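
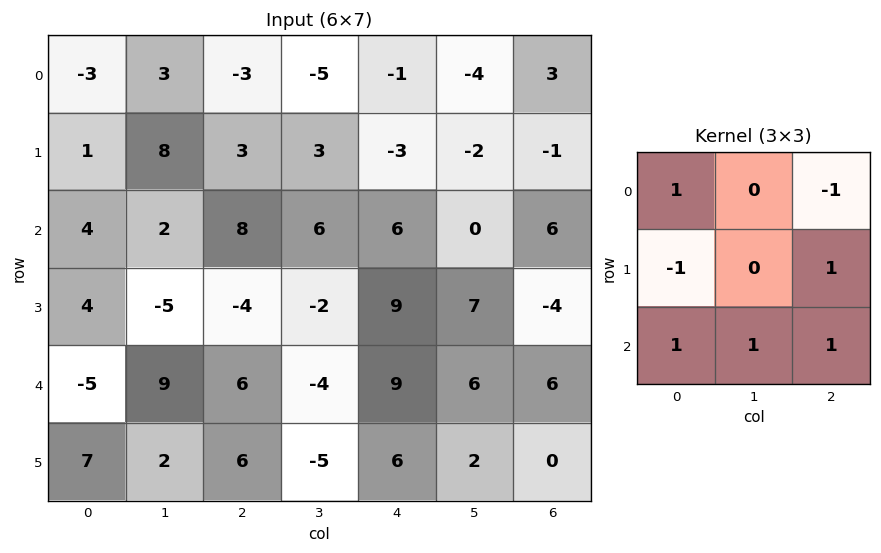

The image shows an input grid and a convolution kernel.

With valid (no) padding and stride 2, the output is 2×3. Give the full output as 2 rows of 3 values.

Output[0,0]: The receptive field on the input at this output position is [-3 3 -3 / 1 8 3 / 4 2 8]. Elementwise product with the kernel and sum: -3·1 + -3·-1 + 1·-1 + 3·1 + 4·1 + 2·1 + 8·1.
Output[0,1]: The receptive field on the input at this output position is [-3 -5 -1 / 3 3 -3 / 8 6 6]. Elementwise product with the kernel and sum: -3·1 + -1·-1 + 3·-1 + -3·1 + 8·1 + 6·1 + 6·1.

16 12 10
-2 26 8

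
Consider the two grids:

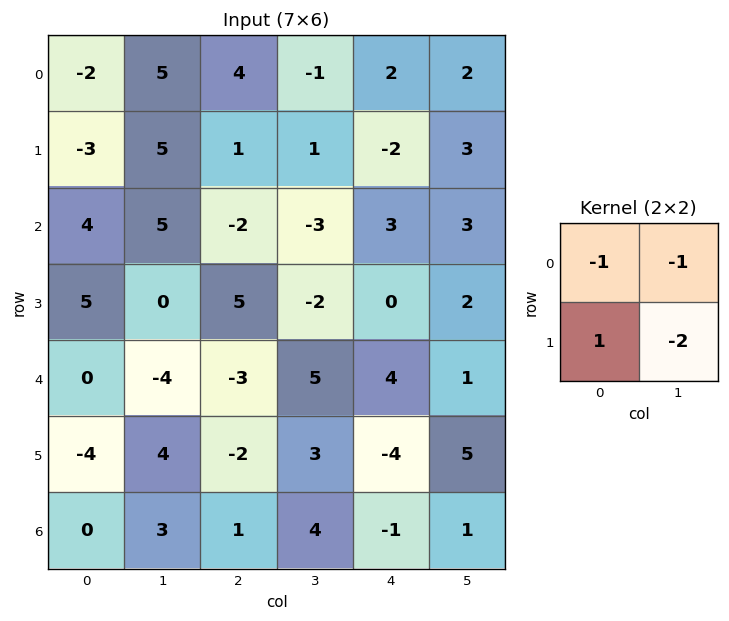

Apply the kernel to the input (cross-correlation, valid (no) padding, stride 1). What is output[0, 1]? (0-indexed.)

The receptive field on the input at this output position is [5 4 / 5 1]. Elementwise product with the kernel and sum: 5·-1 + 4·-1 + 5·1 + 1·-2.

-6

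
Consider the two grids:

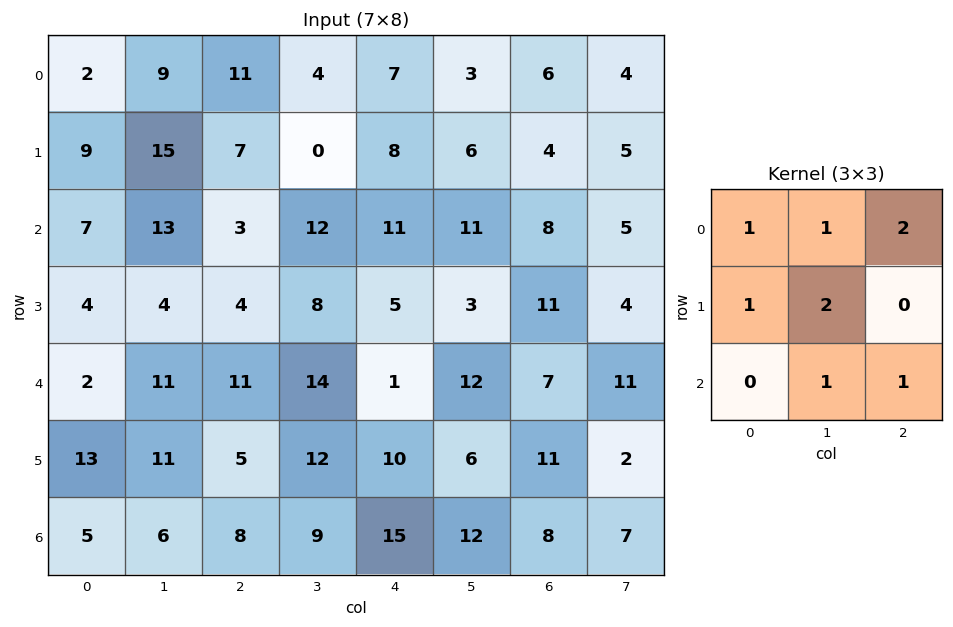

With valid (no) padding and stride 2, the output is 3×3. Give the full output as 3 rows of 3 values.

88 59 61
60 72 68
84 80 69

Output[0,0]: The receptive field on the input at this output position is [2 9 11 / 9 15 7 / 7 13 3]. Elementwise product with the kernel and sum: 2·1 + 9·1 + 11·2 + 9·1 + 15·2 + 13·1 + 3·1.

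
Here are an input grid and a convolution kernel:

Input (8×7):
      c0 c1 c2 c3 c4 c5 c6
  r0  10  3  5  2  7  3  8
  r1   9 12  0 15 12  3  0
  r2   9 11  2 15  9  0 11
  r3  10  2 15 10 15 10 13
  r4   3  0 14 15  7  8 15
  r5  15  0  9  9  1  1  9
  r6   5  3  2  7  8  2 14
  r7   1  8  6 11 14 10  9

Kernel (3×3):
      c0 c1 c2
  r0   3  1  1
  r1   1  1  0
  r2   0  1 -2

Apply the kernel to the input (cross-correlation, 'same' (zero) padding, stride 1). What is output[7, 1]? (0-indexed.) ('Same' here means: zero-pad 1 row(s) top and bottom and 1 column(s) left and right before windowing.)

The receptive field on the zero-padded input at this output position is [5 3 2 / 1 8 6 / 0 0 0]. Elementwise product with the kernel and sum: 5·3 + 3·1 + 2·1 + 1·1 + 8·1 + 0·1 + 0·-2.

29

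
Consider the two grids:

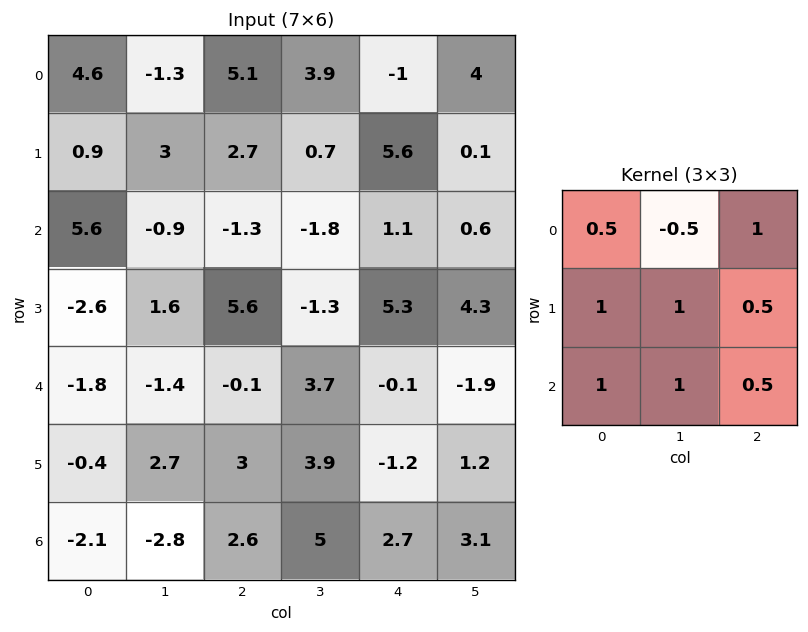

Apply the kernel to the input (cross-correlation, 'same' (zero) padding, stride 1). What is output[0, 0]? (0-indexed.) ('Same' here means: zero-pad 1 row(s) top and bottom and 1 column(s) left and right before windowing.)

6.35

The receptive field on the zero-padded input at this output position is [0 0 0 / 0 4.6 -1.3 / 0 0.9 3]. Elementwise product with the kernel and sum: 0·0.5 + 0·-0.5 + 0·1 + 0·1 + 4.6·1 + -1.3·0.5 + 0·1 + 0.9·1 + 3·0.5.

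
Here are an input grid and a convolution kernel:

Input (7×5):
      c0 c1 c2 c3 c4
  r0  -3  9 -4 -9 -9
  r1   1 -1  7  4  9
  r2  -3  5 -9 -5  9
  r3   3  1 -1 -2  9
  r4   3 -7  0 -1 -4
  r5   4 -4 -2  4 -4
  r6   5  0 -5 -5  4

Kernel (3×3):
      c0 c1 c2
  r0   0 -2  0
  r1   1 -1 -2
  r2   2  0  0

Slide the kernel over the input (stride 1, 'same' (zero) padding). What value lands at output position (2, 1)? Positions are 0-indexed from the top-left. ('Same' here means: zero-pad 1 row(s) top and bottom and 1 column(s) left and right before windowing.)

18

The receptive field on the zero-padded input at this output position is [1 -1 7 / -3 5 -9 / 3 1 -1]. Elementwise product with the kernel and sum: -1·-2 + -3·1 + 5·-1 + -9·-2 + 3·2.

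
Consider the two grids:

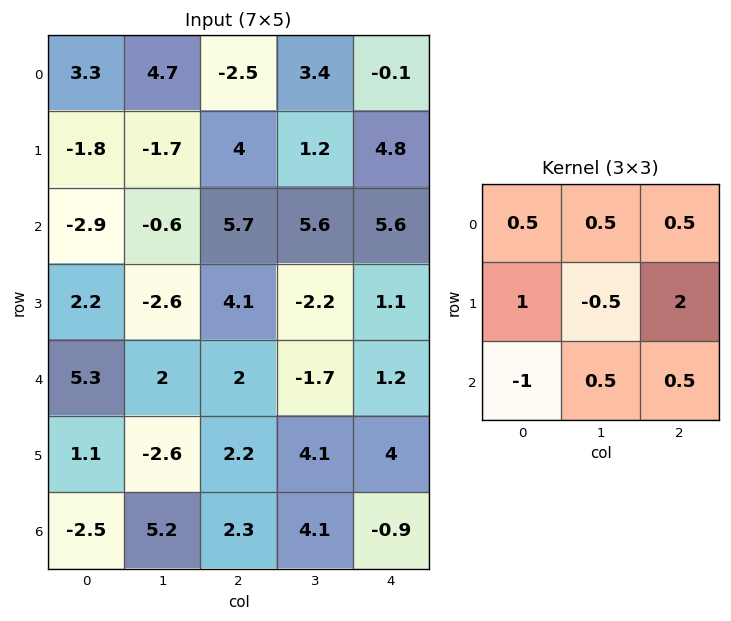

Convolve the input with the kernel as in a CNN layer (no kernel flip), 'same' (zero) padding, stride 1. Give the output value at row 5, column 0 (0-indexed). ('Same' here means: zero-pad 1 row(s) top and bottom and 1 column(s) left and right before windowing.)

The receptive field on the zero-padded input at this output position is [0 5.3 2 / 0 1.1 -2.6 / 0 -2.5 5.2]. Elementwise product with the kernel and sum: 0·0.5 + 5.3·0.5 + 2·0.5 + 0·1 + 1.1·-0.5 + -2.6·2 + 0·-1 + -2.5·0.5 + 5.2·0.5.

-0.75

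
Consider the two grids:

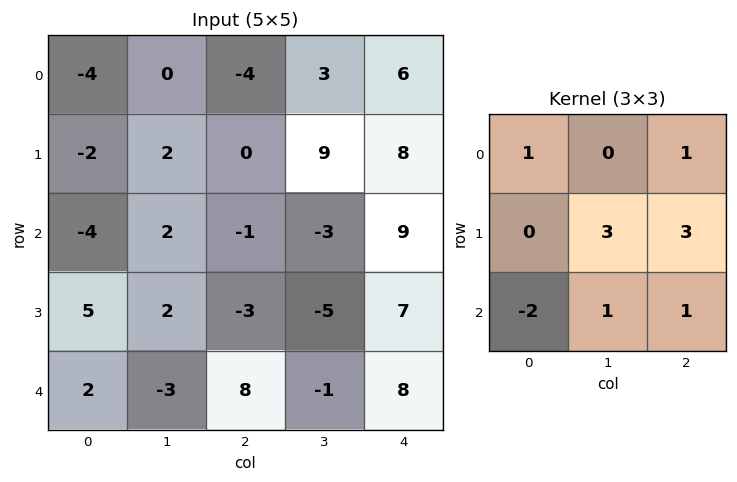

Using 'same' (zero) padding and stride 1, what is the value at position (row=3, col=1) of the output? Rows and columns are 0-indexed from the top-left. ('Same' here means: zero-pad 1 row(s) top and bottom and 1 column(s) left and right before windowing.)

-7

The receptive field on the zero-padded input at this output position is [-4 2 -1 / 5 2 -3 / 2 -3 8]. Elementwise product with the kernel and sum: -4·1 + -1·1 + 2·3 + -3·3 + 2·-2 + -3·1 + 8·1.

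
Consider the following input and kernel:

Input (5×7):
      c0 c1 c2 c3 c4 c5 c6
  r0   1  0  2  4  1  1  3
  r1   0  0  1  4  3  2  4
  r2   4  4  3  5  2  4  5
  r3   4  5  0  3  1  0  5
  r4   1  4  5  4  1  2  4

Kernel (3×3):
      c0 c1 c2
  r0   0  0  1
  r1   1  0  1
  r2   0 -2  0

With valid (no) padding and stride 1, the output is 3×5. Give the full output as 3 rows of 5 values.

Output[0,0]: The receptive field on the input at this output position is [1 0 2 / 0 0 1 / 4 4 3]. Elementwise product with the kernel and sum: 2·1 + 0·1 + 1·1 + 4·-2.
Output[0,1]: The receptive field on the input at this output position is [0 2 4 / 0 1 4 / 4 3 5]. Elementwise product with the kernel and sum: 4·1 + 0·1 + 4·1 + 3·-2.

-5 2 -5 3 2
-2 13 2 9 11
-1 3 -5 5 7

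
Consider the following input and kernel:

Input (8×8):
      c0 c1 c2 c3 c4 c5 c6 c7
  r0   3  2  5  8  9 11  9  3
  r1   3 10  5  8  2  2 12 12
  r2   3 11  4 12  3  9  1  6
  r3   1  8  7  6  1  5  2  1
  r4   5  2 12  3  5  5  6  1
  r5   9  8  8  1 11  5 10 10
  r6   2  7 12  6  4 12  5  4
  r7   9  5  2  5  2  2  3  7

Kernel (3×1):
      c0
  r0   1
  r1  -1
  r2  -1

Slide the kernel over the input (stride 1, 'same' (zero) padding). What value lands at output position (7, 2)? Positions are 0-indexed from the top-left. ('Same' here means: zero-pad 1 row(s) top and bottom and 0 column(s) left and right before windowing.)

10

The receptive field on the zero-padded input at this output position is [12 / 2 / 0]. Elementwise product with the kernel and sum: 12·1 + 2·-1 + 0·-1.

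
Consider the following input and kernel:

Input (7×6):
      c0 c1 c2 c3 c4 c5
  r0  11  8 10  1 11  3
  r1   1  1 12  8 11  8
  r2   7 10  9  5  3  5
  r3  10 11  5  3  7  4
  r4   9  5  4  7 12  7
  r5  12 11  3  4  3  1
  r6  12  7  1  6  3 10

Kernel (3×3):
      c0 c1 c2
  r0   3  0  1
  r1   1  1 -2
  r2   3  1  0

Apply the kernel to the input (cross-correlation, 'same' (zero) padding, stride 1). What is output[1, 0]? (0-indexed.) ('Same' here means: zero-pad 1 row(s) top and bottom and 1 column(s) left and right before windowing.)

The receptive field on the zero-padded input at this output position is [0 11 8 / 0 1 1 / 0 7 10]. Elementwise product with the kernel and sum: 0·3 + 8·1 + 0·1 + 1·1 + 1·-2 + 0·3 + 7·1.

14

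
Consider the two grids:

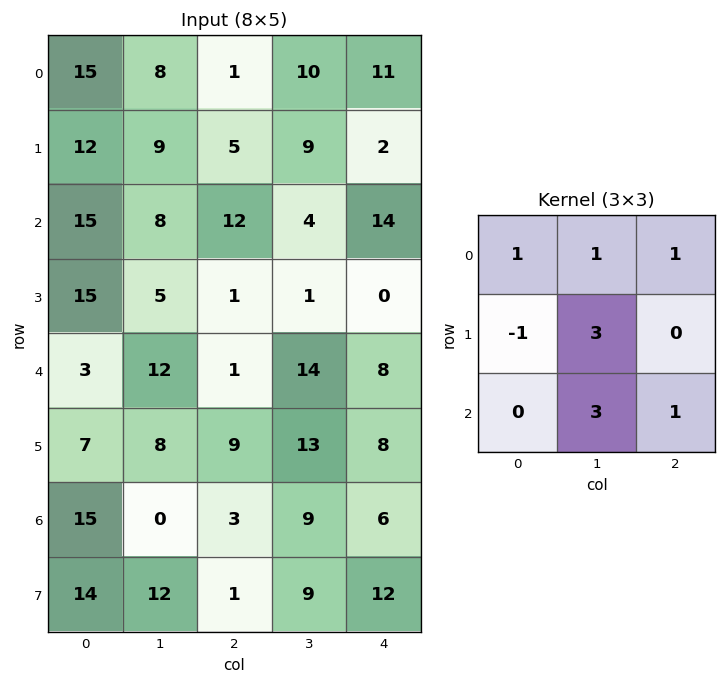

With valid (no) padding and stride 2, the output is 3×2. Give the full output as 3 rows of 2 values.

Output[0,0]: The receptive field on the input at this output position is [15 8 1 / 12 9 5 / 15 8 12]. Elementwise product with the kernel and sum: 15·1 + 8·1 + 1·1 + 12·-1 + 9·3 + 8·3 + 12·1.

75 70
72 82
36 86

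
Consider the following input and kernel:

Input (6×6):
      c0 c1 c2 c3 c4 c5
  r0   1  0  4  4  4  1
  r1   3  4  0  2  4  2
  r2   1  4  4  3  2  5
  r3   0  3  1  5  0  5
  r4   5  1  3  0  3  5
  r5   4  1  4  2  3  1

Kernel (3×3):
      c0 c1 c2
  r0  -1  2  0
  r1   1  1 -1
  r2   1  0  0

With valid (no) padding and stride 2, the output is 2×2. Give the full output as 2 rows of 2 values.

Output[0,0]: The receptive field on the input at this output position is [1 0 4 / 3 4 0 / 1 4 4]. Elementwise product with the kernel and sum: 1·-1 + 0·2 + 3·1 + 4·1 + 0·-1 + 1·1.
Output[0,1]: The receptive field on the input at this output position is [4 4 4 / 0 2 4 / 4 3 2]. Elementwise product with the kernel and sum: 4·-1 + 4·2 + 0·1 + 2·1 + 4·-1 + 4·1.

7 6
14 11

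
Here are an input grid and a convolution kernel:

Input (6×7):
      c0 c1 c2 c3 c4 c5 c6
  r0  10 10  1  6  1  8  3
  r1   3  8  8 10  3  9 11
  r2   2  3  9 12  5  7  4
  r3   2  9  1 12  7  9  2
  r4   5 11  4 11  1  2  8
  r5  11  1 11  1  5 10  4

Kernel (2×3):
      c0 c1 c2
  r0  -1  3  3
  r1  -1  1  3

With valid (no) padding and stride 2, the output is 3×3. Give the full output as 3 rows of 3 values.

Output[0,0]: The receptive field on the input at this output position is [10 10 1 / 3 8 8]. Elementwise product with the kernel and sum: 10·-1 + 10·3 + 1·3 + 3·-1 + 8·1 + 8·3.

52 31 71
44 74 36
63 37 46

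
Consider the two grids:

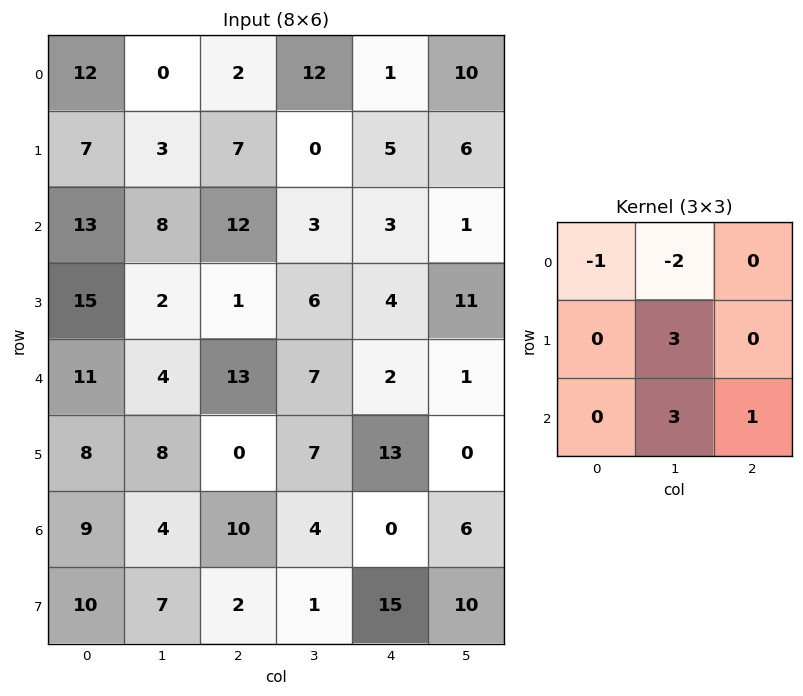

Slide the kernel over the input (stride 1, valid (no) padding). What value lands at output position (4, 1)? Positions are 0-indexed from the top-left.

The receptive field on the input at this output position is [4 13 7 / 8 0 7 / 4 10 4]. Elementwise product with the kernel and sum: 4·-1 + 13·-2 + 0·3 + 10·3 + 4·1.

4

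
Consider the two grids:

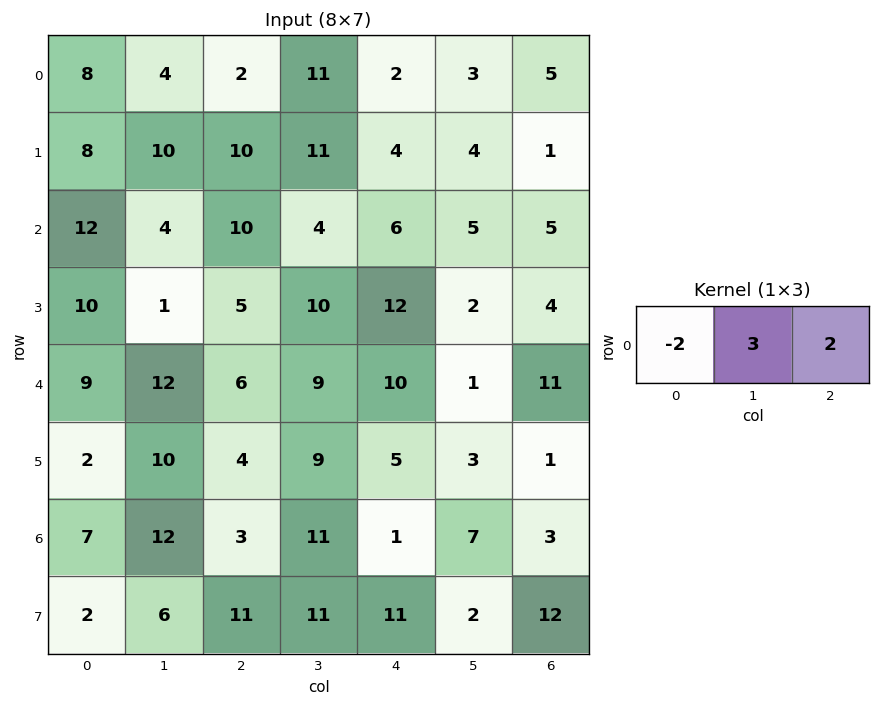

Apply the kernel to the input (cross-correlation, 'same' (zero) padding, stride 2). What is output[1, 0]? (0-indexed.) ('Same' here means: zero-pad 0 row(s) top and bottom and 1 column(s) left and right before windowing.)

The receptive field on the zero-padded input at this output position is [0 12 4]. Elementwise product with the kernel and sum: 0·-2 + 12·3 + 4·2.

44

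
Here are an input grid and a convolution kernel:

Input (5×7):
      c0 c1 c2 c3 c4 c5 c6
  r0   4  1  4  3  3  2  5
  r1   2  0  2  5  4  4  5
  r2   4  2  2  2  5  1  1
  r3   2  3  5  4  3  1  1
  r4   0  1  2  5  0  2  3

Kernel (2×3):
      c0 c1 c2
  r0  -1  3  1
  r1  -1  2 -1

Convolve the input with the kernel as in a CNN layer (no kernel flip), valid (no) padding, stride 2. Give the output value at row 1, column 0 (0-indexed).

3

The receptive field on the input at this output position is [4 2 2 / 2 3 5]. Elementwise product with the kernel and sum: 4·-1 + 2·3 + 2·1 + 2·-1 + 3·2 + 5·-1.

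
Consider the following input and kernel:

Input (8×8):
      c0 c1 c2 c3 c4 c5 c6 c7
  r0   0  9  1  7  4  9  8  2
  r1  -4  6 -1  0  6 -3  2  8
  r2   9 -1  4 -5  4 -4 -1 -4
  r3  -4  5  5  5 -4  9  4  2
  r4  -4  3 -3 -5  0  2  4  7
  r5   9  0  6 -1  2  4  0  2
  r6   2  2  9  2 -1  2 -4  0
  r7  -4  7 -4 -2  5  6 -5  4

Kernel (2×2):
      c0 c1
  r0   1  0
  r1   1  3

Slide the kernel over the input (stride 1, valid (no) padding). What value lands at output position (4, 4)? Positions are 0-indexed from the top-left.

14

The receptive field on the input at this output position is [0 2 / 2 4]. Elementwise product with the kernel and sum: 0·1 + 2·1 + 4·3.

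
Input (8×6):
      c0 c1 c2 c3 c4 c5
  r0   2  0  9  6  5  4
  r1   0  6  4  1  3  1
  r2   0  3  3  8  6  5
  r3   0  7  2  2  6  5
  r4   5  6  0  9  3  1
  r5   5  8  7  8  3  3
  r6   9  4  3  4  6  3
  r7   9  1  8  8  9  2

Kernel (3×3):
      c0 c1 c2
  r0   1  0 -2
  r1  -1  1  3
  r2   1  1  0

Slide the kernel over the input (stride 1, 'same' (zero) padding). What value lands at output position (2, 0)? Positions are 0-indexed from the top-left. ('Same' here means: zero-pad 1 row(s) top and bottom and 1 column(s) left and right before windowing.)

The receptive field on the zero-padded input at this output position is [0 0 6 / 0 0 3 / 0 0 7]. Elementwise product with the kernel and sum: 0·1 + 6·-2 + 0·-1 + 0·1 + 3·3 + 0·1 + 0·1.

-3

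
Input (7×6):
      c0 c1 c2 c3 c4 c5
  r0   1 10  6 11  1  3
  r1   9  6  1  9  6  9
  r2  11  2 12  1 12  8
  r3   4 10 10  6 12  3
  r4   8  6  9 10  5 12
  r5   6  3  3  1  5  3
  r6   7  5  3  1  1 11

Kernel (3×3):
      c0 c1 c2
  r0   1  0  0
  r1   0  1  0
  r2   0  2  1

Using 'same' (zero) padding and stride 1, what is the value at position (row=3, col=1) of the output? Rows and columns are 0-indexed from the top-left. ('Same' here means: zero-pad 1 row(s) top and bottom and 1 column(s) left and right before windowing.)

42

The receptive field on the zero-padded input at this output position is [11 2 12 / 4 10 10 / 8 6 9]. Elementwise product with the kernel and sum: 11·1 + 10·1 + 6·2 + 9·1.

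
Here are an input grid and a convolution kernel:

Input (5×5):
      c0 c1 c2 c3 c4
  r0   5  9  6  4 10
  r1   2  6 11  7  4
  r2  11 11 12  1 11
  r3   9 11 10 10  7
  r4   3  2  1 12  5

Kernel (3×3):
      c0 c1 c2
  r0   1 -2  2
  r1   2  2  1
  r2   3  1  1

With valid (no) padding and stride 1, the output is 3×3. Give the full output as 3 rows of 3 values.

Output[0,0]: The receptive field on the input at this output position is [5 9 6 / 2 6 11 / 11 11 12]. Elementwise product with the kernel and sum: 5·1 + 9·-2 + 6·2 + 2·2 + 6·2 + 11·1 + 11·3 + 11·1 + 12·1.
Output[0,1]: The receptive field on the input at this output position is [9 6 4 / 6 11 7 / 11 12 1]. Elementwise product with the kernel and sum: 9·1 + 6·-2 + 4·2 + 6·2 + 11·2 + 7·1 + 11·3 + 12·1 + 1·1.

82 92 106
116 98 89
75 60 99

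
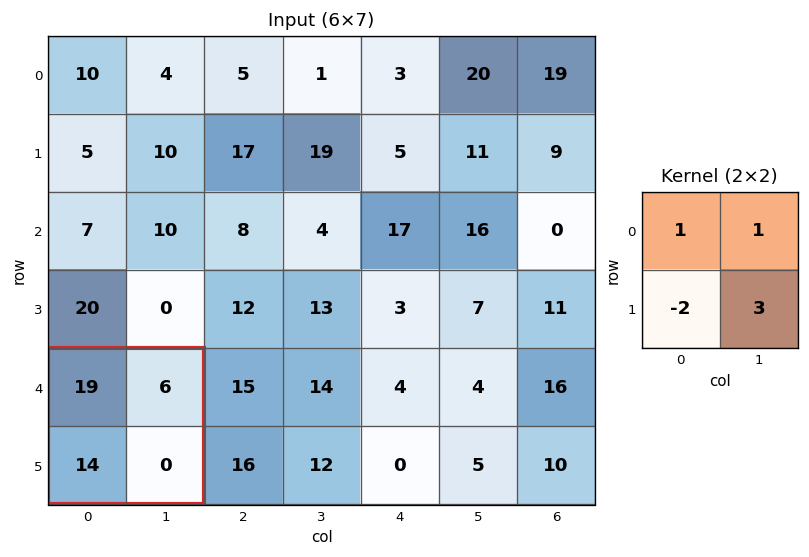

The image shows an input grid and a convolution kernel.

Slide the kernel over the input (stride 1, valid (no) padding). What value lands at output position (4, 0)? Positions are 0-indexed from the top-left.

-3

The receptive field on the input at this output position is [19 6 / 14 0]. Elementwise product with the kernel and sum: 19·1 + 6·1 + 14·-2 + 0·3.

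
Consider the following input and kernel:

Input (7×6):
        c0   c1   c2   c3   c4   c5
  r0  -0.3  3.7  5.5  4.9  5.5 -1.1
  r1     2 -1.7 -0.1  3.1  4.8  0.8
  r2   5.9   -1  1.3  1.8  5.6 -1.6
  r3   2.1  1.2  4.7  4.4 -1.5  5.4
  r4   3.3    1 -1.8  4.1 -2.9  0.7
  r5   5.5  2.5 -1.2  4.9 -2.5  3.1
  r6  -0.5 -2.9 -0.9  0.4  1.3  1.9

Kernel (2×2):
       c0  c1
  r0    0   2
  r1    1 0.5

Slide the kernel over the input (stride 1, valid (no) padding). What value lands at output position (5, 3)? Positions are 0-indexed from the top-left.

-3.95

The receptive field on the input at this output position is [4.9 -2.5 / 0.4 1.3]. Elementwise product with the kernel and sum: -2.5·2 + 0.4·1 + 1.3·0.5.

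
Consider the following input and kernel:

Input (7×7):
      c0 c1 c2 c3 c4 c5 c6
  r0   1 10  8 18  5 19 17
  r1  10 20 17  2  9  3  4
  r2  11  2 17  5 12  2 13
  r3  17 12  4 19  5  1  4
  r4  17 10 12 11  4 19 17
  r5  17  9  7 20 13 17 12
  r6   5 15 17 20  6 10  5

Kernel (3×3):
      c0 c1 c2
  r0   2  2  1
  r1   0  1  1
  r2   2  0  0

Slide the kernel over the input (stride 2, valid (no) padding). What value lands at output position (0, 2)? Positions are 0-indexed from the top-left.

96

The receptive field on the input at this output position is [5 19 17 / 9 3 4 / 12 2 13]. Elementwise product with the kernel and sum: 5·2 + 19·2 + 17·1 + 3·1 + 4·1 + 12·2.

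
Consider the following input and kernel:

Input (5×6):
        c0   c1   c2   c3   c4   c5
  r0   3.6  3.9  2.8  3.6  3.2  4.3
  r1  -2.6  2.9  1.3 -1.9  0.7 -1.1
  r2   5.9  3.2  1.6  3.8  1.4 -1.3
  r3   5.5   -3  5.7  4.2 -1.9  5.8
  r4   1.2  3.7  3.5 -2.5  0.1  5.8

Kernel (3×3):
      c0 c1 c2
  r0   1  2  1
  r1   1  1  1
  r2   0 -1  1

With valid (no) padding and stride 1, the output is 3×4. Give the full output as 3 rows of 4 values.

Output[0,0]: The receptive field on the input at this output position is [3.6 3.9 2.8 / -2.6 2.9 1.3 / 5.9 3.2 1.6]. Elementwise product with the kernel and sum: 3.6·1 + 3.9·2 + 2.8·1 + -2.6·1 + 2.9·1 + 1.3·1 + 3.2·-1 + 1.6·1.
Output[0,1]: The receptive field on the input at this output position is [3.9 2.8 3.6 / 2.9 1.3 -1.9 / 3.2 1.6 3.8]. Elementwise product with the kernel and sum: 3.9·1 + 2.8·2 + 3.6·1 + 2.9·1 + 1.3·1 + -1.9·1 + 1.6·-1 + 3.8·1.

14.2 17.6 10.9 9.3
23.9 10.7 -1.1 10
21.9 11.1 21.2 19.1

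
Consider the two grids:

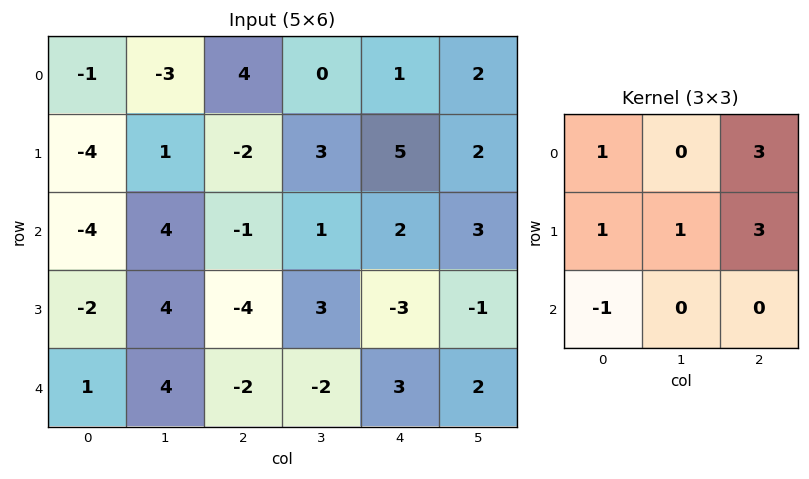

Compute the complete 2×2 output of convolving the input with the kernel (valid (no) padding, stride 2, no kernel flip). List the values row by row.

Output[0,0]: The receptive field on the input at this output position is [-1 -3 4 / -4 1 -2 / -4 4 -1]. Elementwise product with the kernel and sum: -1·1 + 4·3 + -4·1 + 1·1 + -2·3 + -4·-1.

6 24
-18 -3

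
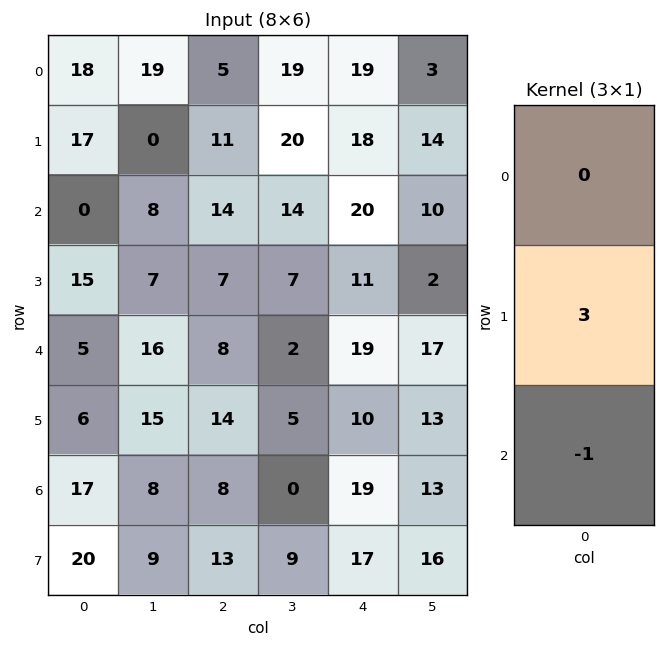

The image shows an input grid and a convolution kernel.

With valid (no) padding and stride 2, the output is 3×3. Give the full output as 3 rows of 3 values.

51 19 34
40 13 14
1 34 11

Output[0,0]: The receptive field on the input at this output position is [18 / 17 / 0]. Elementwise product with the kernel and sum: 17·3 + 0·-1.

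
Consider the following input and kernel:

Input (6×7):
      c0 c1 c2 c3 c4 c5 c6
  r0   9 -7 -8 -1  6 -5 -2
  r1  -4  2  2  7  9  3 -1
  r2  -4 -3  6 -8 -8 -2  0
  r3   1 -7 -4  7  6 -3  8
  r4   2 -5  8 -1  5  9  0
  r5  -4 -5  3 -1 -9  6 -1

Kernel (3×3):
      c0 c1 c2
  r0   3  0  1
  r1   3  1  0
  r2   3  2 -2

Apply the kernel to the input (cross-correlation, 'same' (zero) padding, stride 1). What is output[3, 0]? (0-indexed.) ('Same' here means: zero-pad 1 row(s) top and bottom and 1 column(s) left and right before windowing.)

12

The receptive field on the zero-padded input at this output position is [0 -4 -3 / 0 1 -7 / 0 2 -5]. Elementwise product with the kernel and sum: 0·3 + -3·1 + 0·3 + 1·1 + 0·3 + 2·2 + -5·-2.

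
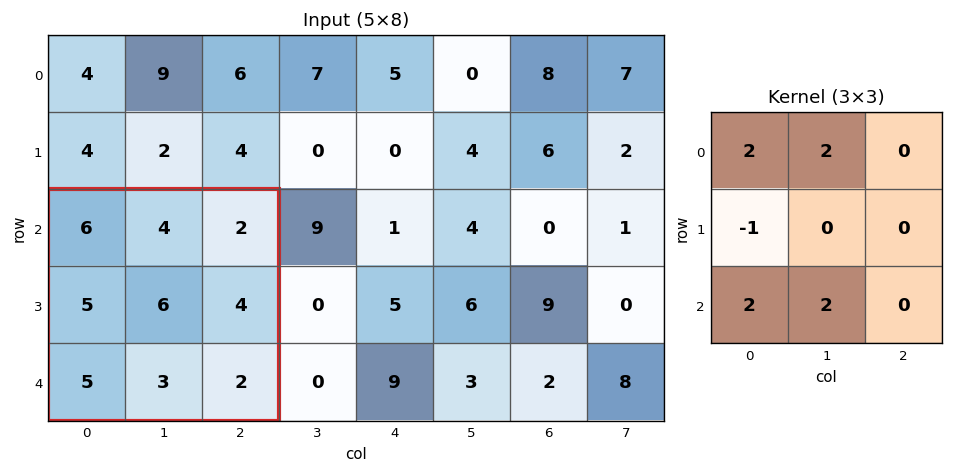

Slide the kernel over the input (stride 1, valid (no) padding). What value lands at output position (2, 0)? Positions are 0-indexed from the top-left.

The receptive field on the input at this output position is [6 4 2 / 5 6 4 / 5 3 2]. Elementwise product with the kernel and sum: 6·2 + 4·2 + 5·-1 + 5·2 + 3·2.

31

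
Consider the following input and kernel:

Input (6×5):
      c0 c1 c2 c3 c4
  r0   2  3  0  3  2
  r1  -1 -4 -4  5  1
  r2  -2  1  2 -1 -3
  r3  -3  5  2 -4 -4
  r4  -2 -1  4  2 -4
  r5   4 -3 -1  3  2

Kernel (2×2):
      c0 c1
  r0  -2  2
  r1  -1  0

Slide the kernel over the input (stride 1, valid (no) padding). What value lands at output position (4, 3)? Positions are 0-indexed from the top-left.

The receptive field on the input at this output position is [2 -4 / 3 2]. Elementwise product with the kernel and sum: 2·-2 + -4·2 + 3·-1.

-15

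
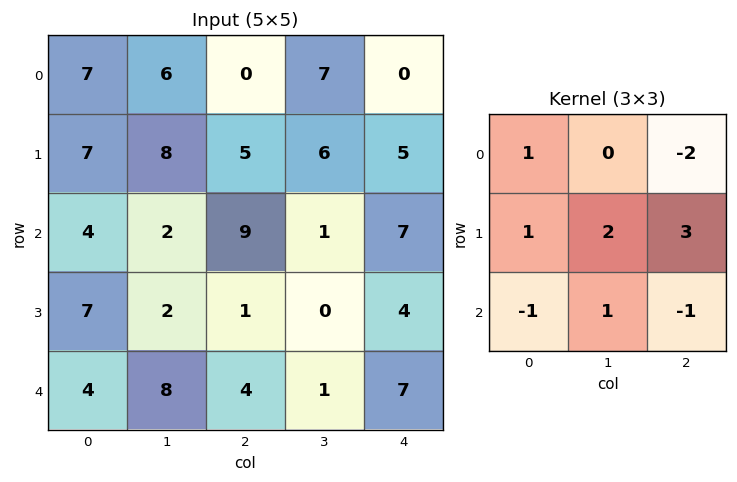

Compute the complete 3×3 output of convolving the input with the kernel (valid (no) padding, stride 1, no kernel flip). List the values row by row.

Output[0,0]: The receptive field on the input at this output position is [7 6 0 / 7 8 5 / 4 2 9]. Elementwise product with the kernel and sum: 7·1 + 0·-2 + 7·1 + 8·2 + 5·3 + 4·-1 + 2·1 + 9·-1.
Output[0,1]: The receptive field on the input at this output position is [6 0 7 / 8 5 6 / 2 9 1]. Elementwise product with the kernel and sum: 6·1 + 7·-2 + 8·1 + 5·2 + 6·3 + 2·-1 + 9·1 + 1·-1.

34 34 17
26 18 22
0 -1 -2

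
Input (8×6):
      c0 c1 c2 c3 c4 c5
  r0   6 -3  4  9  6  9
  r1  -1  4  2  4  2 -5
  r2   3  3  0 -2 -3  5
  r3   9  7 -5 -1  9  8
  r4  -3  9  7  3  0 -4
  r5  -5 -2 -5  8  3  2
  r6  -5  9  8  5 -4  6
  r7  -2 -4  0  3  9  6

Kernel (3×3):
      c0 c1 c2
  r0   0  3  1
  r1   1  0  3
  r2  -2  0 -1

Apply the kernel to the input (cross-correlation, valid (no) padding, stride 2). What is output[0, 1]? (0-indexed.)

The receptive field on the input at this output position is [4 9 6 / 2 4 2 / 0 -2 -3]. Elementwise product with the kernel and sum: 9·3 + 6·1 + 2·1 + 2·3 + 0·-2 + -3·-1.

44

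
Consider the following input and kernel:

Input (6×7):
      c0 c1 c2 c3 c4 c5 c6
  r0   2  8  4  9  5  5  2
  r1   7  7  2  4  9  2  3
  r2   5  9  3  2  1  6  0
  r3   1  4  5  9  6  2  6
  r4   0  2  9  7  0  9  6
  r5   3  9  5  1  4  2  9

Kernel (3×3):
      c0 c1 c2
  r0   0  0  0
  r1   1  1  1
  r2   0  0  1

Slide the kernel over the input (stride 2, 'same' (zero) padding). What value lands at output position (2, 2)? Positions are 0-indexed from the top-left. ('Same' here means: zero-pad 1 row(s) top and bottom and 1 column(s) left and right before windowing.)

The receptive field on the zero-padded input at this output position is [9 6 2 / 7 0 9 / 1 4 2]. Elementwise product with the kernel and sum: 7·1 + 0·1 + 9·1 + 2·1.

18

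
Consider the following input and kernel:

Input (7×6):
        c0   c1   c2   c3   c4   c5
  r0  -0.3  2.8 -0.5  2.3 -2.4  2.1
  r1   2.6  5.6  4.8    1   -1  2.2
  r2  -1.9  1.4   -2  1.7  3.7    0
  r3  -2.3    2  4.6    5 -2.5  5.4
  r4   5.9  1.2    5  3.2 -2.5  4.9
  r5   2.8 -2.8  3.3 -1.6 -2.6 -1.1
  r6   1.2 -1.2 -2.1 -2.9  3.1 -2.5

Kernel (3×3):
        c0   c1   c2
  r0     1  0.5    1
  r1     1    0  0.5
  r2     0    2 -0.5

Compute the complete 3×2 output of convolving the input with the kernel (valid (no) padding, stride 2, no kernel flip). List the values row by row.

Output[0,0]: The receptive field on the input at this output position is [-0.3 2.8 -0.5 / 2.6 5.6 4.8 / -1.9 1.4 -2]. Elementwise product with the kernel and sum: -0.3·1 + 2.8·0.5 + -0.5·1 + 2.6·1 + 4.8·0.5 + 1.4·2 + -2·-0.5.
Output[0,1]: The receptive field on the input at this output position is [-0.5 2.3 -2.4 / 4.8 1 -1 / -2 1.7 3.7]. Elementwise product with the kernel and sum: -0.5·1 + 2.3·0.5 + -2.4·1 + 4.8·1 + -1·0.5 + 1.7·2 + 3.7·-0.5.

9.4 4.1
-3.3 13.55
14.6 -1.25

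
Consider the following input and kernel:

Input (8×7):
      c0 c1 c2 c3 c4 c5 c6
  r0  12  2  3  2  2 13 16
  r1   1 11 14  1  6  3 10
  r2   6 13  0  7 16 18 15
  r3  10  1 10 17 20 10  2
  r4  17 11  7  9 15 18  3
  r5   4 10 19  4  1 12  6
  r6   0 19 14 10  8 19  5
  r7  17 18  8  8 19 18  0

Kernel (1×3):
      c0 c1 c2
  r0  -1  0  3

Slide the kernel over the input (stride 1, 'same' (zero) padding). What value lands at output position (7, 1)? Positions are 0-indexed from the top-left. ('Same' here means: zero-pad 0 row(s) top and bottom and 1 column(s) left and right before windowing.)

7

The receptive field on the zero-padded input at this output position is [17 18 8]. Elementwise product with the kernel and sum: 17·-1 + 8·3.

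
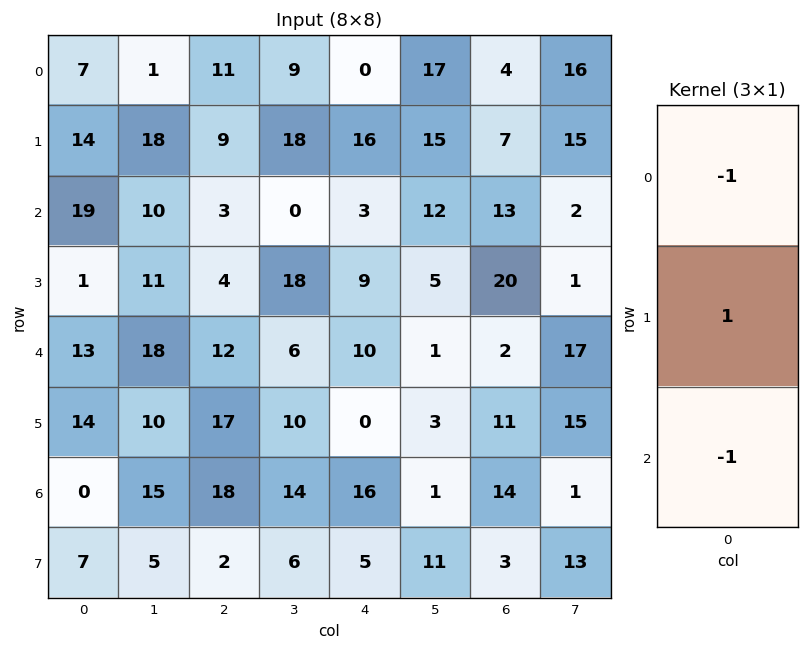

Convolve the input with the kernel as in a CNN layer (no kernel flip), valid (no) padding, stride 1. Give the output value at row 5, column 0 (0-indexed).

-21

The receptive field on the input at this output position is [14 / 0 / 7]. Elementwise product with the kernel and sum: 14·-1 + 0·1 + 7·-1.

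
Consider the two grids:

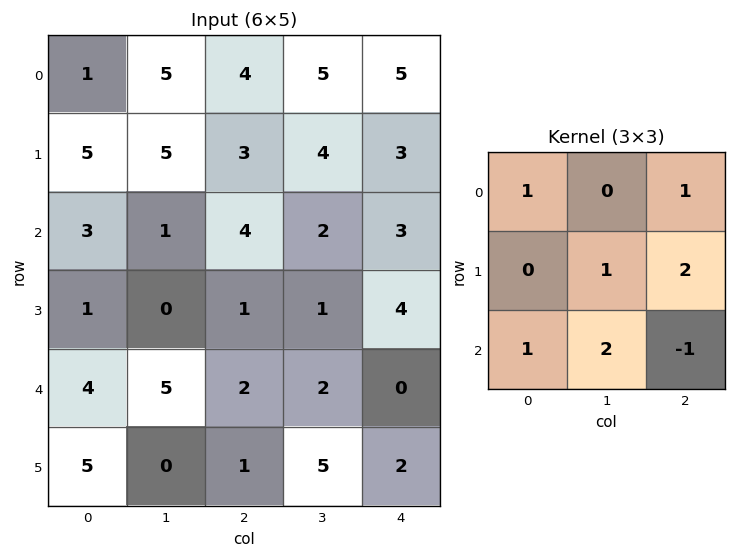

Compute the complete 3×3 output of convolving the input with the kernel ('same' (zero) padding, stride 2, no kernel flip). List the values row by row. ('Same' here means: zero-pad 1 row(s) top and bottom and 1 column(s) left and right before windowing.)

Output[0,0]: The receptive field on the zero-padded input at this output position is [0 0 0 / 0 1 5 / 0 5 5]. Elementwise product with the kernel and sum: 0·1 + 0·1 + 1·1 + 5·2 + 0·1 + 5·2 + 5·-1.
Output[0,1]: The receptive field on the zero-padded input at this output position is [0 0 0 / 5 4 5 / 5 3 4]. Elementwise product with the kernel and sum: 0·1 + 0·1 + 4·1 + 5·2 + 5·1 + 3·2 + 4·-1.

16 21 15
12 18 16
24 4 10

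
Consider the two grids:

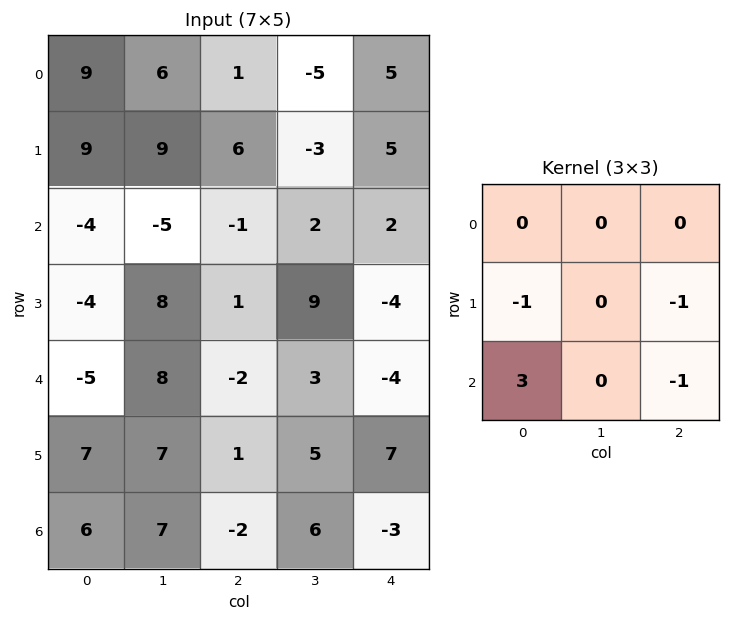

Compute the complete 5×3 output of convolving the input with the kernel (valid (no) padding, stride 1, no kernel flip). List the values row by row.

-26 -23 -16
-8 18 6
-10 4 1
27 5 2
12 3 -11

Output[0,0]: The receptive field on the input at this output position is [9 6 1 / 9 9 6 / -4 -5 -1]. Elementwise product with the kernel and sum: 9·-1 + 6·-1 + -4·3 + -1·-1.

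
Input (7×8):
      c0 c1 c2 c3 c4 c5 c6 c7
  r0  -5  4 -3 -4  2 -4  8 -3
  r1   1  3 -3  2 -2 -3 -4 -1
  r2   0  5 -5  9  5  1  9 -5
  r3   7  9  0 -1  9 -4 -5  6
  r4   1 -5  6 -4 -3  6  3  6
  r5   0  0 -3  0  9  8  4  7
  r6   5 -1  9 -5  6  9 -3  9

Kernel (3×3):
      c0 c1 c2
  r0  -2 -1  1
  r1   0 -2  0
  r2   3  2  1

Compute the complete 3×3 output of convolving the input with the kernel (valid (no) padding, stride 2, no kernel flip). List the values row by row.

Output[0,0]: The receptive field on the input at this output position is [-5 4 -3 / 1 3 -3 / 0 5 -5]. Elementwise product with the kernel and sum: -5·-2 + 4·-1 + -3·1 + 3·-2 + 0·3 + 5·2 + -5·1.
Output[0,1]: The receptive field on the input at this output position is [-3 -4 2 / -3 2 -2 / -5 9 5]. Elementwise product with the kernel and sum: -3·-2 + -4·-1 + 2·1 + 2·-2 + -5·3 + 9·2 + 5·1.

2 16 40
-29 15 12
31 12 20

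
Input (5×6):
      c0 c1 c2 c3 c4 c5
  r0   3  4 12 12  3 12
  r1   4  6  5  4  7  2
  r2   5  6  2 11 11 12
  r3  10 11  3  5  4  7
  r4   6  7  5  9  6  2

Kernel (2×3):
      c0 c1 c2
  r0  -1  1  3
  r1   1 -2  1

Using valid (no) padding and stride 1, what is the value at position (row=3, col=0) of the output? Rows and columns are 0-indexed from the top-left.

The receptive field on the input at this output position is [10 11 3 / 6 7 5]. Elementwise product with the kernel and sum: 10·-1 + 11·1 + 3·3 + 6·1 + 7·-2 + 5·1.

7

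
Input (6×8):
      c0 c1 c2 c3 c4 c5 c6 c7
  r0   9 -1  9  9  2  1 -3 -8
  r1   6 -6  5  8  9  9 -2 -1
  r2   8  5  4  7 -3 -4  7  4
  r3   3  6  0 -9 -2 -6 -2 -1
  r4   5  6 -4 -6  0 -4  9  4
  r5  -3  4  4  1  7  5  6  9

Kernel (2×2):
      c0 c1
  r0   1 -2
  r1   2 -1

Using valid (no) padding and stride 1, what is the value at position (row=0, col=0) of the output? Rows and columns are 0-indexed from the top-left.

The receptive field on the input at this output position is [9 -1 / 6 -6]. Elementwise product with the kernel and sum: 9·1 + -1·-2 + 6·2 + -6·-1.

29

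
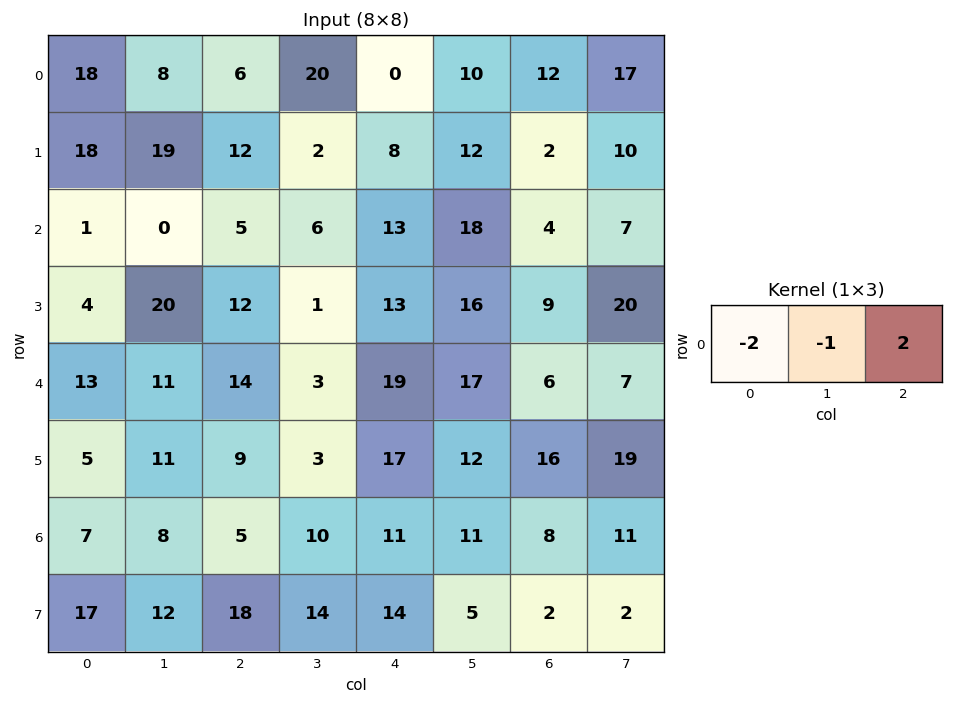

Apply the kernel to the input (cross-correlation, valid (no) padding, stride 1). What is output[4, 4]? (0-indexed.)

-43

The receptive field on the input at this output position is [19 17 6]. Elementwise product with the kernel and sum: 19·-2 + 17·-1 + 6·2.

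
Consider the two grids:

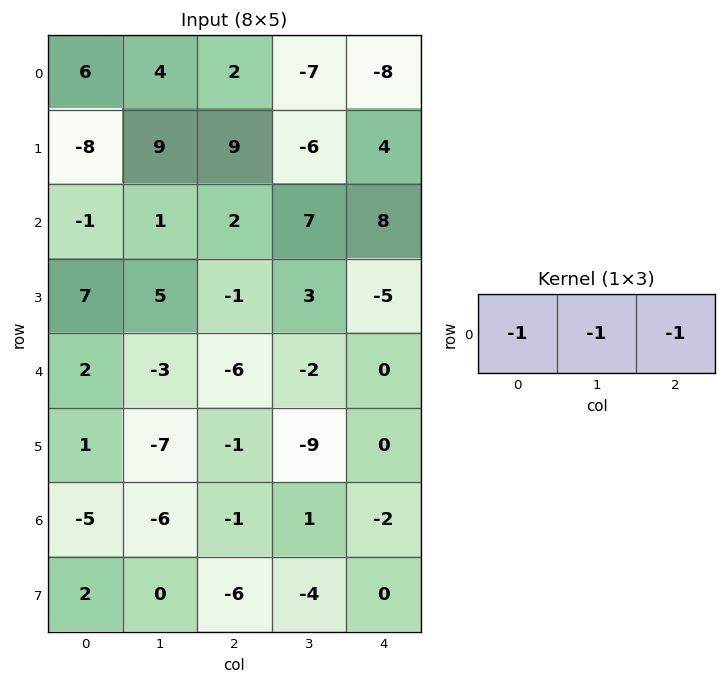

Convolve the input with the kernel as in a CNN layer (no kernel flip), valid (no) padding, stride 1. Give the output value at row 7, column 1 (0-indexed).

10

The receptive field on the input at this output position is [0 -6 -4]. Elementwise product with the kernel and sum: 0·-1 + -6·-1 + -4·-1.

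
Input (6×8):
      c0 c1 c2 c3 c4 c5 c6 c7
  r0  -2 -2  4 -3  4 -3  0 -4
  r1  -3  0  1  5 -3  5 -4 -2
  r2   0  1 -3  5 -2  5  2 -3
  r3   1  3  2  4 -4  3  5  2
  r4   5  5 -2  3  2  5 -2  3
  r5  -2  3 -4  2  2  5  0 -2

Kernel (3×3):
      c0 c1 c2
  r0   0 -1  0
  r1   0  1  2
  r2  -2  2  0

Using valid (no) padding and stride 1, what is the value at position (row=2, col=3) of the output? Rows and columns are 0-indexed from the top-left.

2

The receptive field on the input at this output position is [5 -2 5 / 4 -4 3 / 3 2 5]. Elementwise product with the kernel and sum: -2·-1 + -4·1 + 3·2 + 3·-2 + 2·2.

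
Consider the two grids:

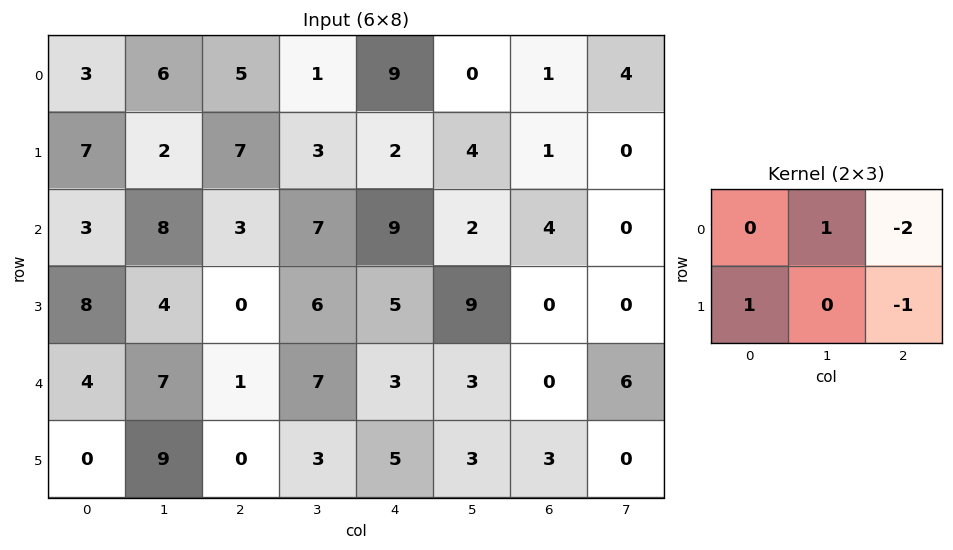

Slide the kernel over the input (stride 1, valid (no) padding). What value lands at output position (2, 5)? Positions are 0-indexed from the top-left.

13

The receptive field on the input at this output position is [2 4 0 / 9 0 0]. Elementwise product with the kernel and sum: 4·1 + 0·-2 + 9·1 + 0·-1.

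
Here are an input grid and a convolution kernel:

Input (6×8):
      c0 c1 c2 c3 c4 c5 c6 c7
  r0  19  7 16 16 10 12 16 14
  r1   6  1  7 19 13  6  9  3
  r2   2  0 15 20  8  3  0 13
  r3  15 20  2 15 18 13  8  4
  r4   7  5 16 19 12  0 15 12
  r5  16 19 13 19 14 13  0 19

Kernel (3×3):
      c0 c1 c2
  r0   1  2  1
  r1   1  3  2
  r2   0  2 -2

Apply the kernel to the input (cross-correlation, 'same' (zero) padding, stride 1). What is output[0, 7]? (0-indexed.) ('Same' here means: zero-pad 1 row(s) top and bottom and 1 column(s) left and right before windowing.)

The receptive field on the zero-padded input at this output position is [0 0 0 / 16 14 0 / 9 3 0]. Elementwise product with the kernel and sum: 0·1 + 0·2 + 0·1 + 16·1 + 14·3 + 0·2 + 3·2 + 0·-2.

64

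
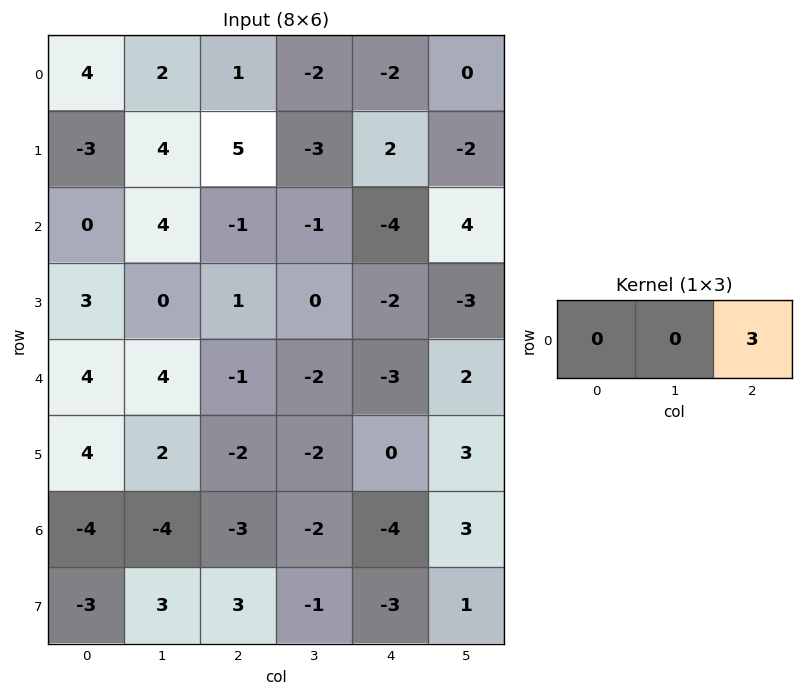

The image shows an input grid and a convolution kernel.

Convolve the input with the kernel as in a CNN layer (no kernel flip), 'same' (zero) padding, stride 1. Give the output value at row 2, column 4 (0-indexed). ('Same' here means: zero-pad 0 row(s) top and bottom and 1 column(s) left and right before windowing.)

The receptive field on the zero-padded input at this output position is [-1 -4 4]. Elementwise product with the kernel and sum: 4·3.

12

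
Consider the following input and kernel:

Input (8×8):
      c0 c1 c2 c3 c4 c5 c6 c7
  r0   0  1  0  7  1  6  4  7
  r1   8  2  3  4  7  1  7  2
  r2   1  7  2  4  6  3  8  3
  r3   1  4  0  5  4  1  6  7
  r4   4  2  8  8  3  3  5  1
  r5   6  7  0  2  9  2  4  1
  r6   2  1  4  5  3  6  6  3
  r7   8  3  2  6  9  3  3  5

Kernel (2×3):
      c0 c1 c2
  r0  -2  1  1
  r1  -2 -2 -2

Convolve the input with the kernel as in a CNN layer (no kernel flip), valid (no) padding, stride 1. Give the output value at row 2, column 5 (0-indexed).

-23

The receptive field on the input at this output position is [3 8 3 / 1 6 7]. Elementwise product with the kernel and sum: 3·-2 + 8·1 + 3·1 + 1·-2 + 6·-2 + 7·-2.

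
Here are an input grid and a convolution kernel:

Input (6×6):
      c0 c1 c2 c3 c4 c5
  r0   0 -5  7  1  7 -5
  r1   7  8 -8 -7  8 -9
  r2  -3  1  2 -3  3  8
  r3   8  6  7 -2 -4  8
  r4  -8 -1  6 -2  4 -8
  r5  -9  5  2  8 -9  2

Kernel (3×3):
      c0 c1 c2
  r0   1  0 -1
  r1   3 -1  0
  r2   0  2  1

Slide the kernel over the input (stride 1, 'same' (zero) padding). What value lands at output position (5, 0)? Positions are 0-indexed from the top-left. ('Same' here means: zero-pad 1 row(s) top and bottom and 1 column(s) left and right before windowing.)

10

The receptive field on the zero-padded input at this output position is [0 -8 -1 / 0 -9 5 / 0 0 0]. Elementwise product with the kernel and sum: 0·1 + -1·-1 + 0·3 + -9·-1 + 0·2 + 0·1.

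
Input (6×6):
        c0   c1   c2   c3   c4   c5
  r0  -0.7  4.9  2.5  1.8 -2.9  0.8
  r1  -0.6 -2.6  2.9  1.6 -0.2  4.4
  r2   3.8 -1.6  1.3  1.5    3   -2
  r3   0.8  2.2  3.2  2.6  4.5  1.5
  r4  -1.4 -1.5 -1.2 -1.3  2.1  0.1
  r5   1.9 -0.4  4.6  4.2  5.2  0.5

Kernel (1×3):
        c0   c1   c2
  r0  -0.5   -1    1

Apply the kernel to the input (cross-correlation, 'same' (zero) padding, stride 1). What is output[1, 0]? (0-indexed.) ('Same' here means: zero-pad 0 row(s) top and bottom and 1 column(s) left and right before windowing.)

The receptive field on the zero-padded input at this output position is [0 -0.6 -2.6]. Elementwise product with the kernel and sum: 0·-0.5 + -0.6·-1 + -2.6·1.

-2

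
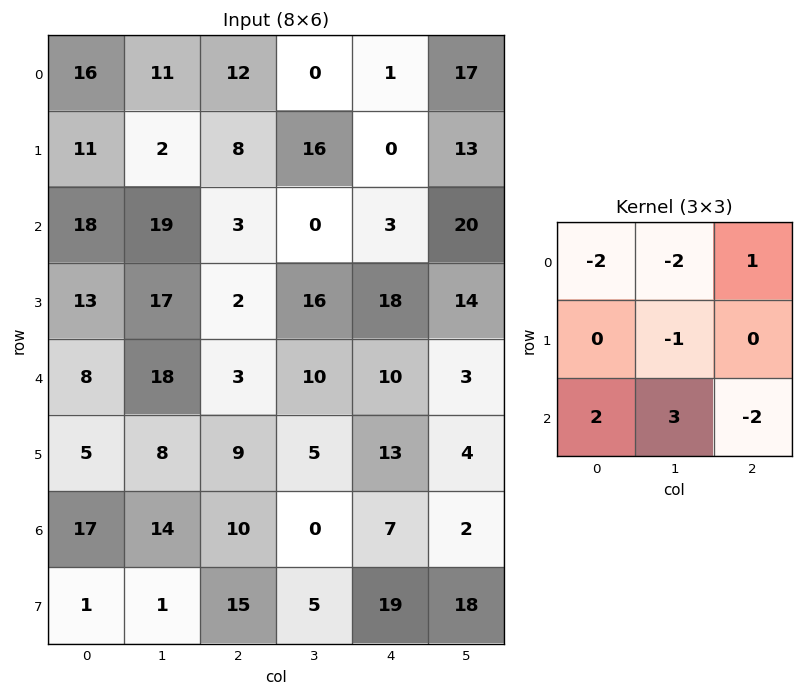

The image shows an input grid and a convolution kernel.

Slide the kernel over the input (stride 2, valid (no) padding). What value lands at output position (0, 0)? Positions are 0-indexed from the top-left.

43

The receptive field on the input at this output position is [16 11 12 / 11 2 8 / 18 19 3]. Elementwise product with the kernel and sum: 16·-2 + 11·-2 + 12·1 + 2·-1 + 18·2 + 19·3 + 3·-2.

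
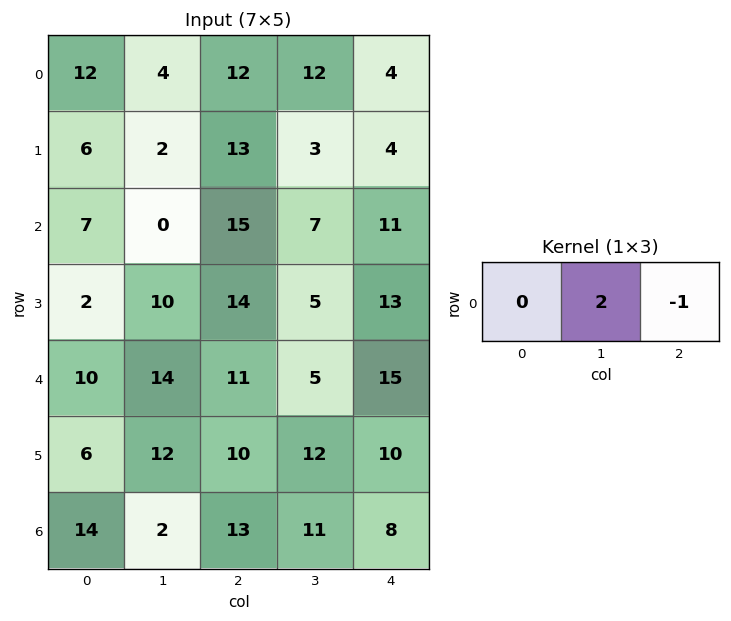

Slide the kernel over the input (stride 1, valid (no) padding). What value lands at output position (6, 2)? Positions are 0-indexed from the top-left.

The receptive field on the input at this output position is [13 11 8]. Elementwise product with the kernel and sum: 11·2 + 8·-1.

14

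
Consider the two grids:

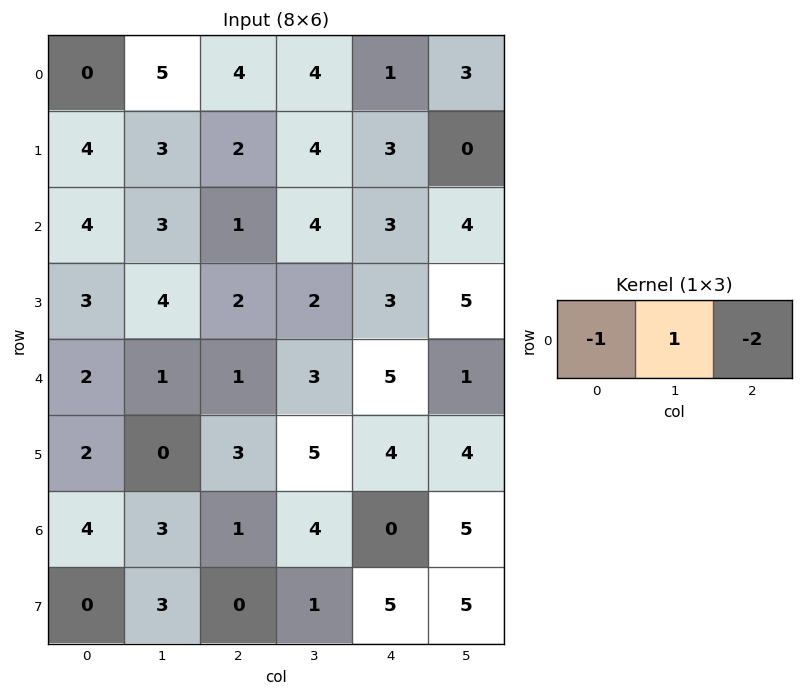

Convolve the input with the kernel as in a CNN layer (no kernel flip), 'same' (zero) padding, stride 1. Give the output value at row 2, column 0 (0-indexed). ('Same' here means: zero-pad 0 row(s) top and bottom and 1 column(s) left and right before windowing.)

The receptive field on the zero-padded input at this output position is [0 4 3]. Elementwise product with the kernel and sum: 0·-1 + 4·1 + 3·-2.

-2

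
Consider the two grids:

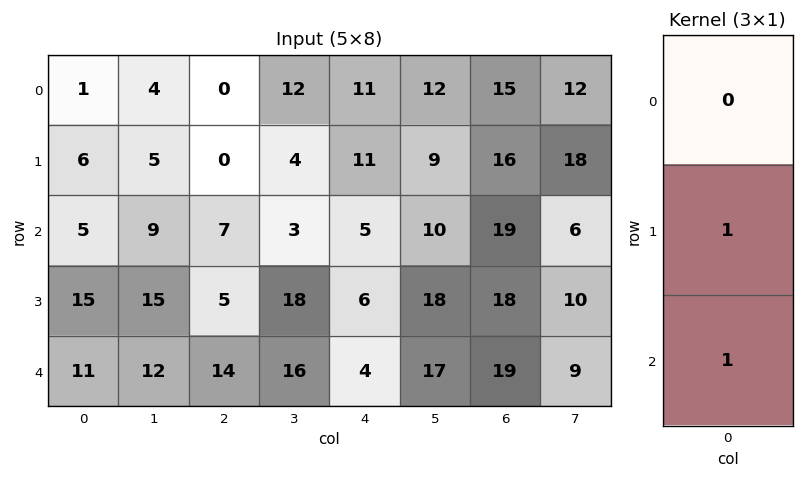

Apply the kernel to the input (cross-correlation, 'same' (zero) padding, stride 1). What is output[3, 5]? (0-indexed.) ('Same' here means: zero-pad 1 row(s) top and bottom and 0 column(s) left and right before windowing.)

35

The receptive field on the zero-padded input at this output position is [10 / 18 / 17]. Elementwise product with the kernel and sum: 18·1 + 17·1.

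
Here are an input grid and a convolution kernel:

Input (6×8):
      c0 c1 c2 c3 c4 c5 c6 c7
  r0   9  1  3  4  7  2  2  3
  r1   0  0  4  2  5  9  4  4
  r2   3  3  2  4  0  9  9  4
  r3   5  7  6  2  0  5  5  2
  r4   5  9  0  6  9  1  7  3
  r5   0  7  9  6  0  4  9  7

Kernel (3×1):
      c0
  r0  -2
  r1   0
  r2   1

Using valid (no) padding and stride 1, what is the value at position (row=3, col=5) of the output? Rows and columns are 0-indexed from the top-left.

The receptive field on the input at this output position is [5 / 1 / 4]. Elementwise product with the kernel and sum: 5·-2 + 4·1.

-6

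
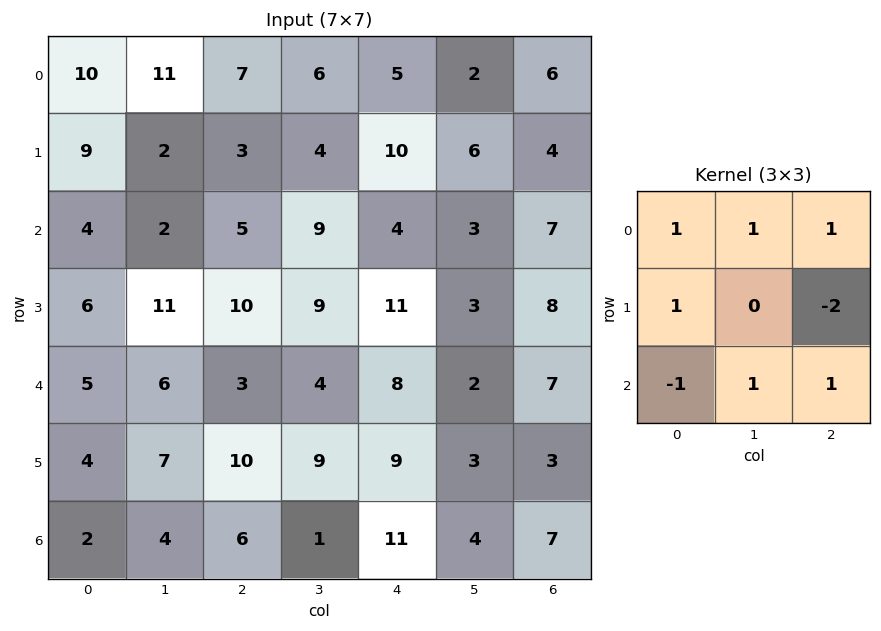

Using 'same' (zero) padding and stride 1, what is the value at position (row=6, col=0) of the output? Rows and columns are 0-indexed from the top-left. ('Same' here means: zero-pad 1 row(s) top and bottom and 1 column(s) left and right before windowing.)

The receptive field on the zero-padded input at this output position is [0 4 7 / 0 2 4 / 0 0 0]. Elementwise product with the kernel and sum: 0·1 + 4·1 + 7·1 + 0·1 + 4·-2 + 0·-1 + 0·1 + 0·1.

3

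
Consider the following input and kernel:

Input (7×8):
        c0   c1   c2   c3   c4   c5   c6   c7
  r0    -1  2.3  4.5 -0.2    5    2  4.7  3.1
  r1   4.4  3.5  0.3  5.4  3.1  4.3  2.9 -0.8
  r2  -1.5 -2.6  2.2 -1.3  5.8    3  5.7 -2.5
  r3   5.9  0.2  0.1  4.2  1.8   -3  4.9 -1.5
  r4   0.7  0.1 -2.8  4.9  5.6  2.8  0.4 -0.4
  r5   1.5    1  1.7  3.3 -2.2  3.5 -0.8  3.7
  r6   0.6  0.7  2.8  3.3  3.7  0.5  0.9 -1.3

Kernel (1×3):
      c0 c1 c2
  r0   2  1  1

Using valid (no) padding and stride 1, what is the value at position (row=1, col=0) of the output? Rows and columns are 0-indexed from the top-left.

12.6

The receptive field on the input at this output position is [4.4 3.5 0.3]. Elementwise product with the kernel and sum: 4.4·2 + 3.5·1 + 0.3·1.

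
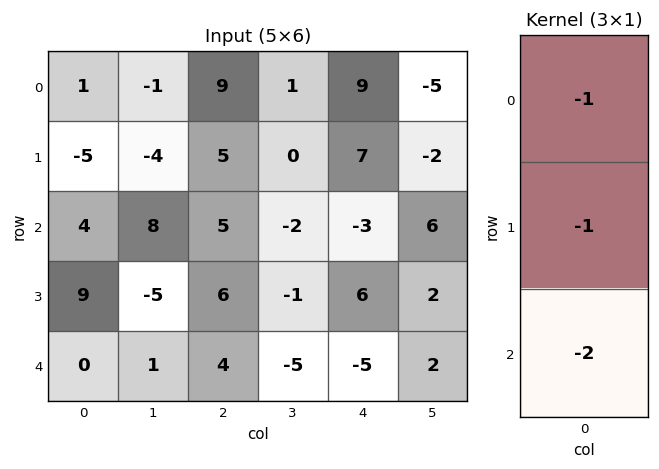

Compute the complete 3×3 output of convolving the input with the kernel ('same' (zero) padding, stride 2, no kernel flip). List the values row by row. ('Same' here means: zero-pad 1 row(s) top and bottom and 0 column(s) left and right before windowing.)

Output[0,0]: The receptive field on the zero-padded input at this output position is [0 / 1 / -5]. Elementwise product with the kernel and sum: 0·-1 + 1·-1 + -5·-2.
Output[0,1]: The receptive field on the zero-padded input at this output position is [0 / 9 / 5]. Elementwise product with the kernel and sum: 0·-1 + 9·-1 + 5·-2.

9 -19 -23
-17 -22 -16
-9 -10 -1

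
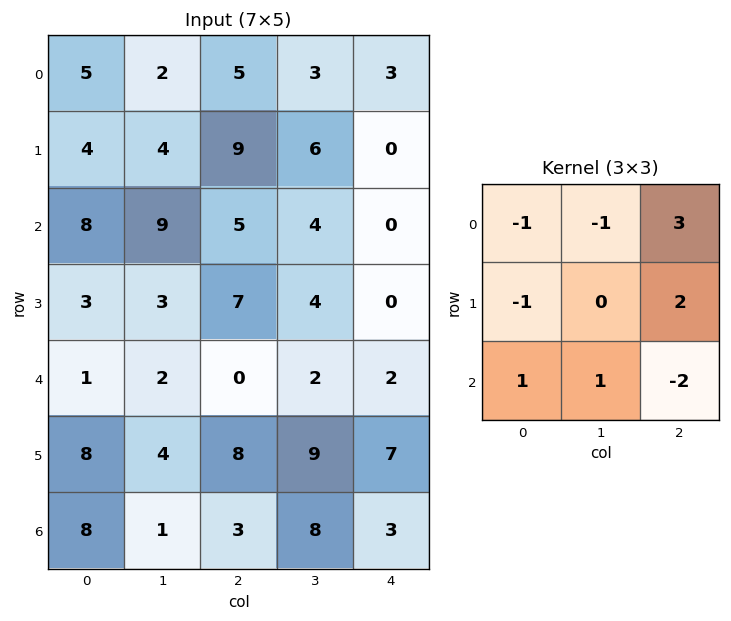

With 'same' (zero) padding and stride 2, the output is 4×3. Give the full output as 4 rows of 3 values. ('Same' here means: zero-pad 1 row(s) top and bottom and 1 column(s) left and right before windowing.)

Output[0,0]: The receptive field on the zero-padded input at this output position is [0 0 0 / 0 5 2 / 0 4 4]. Elementwise product with the kernel and sum: 0·-1 + 0·-1 + 0·3 + 0·-1 + 2·2 + 0·1 + 4·1 + 4·-2.

0 5 3
23 6 -6
10 -2 10
6 30 -24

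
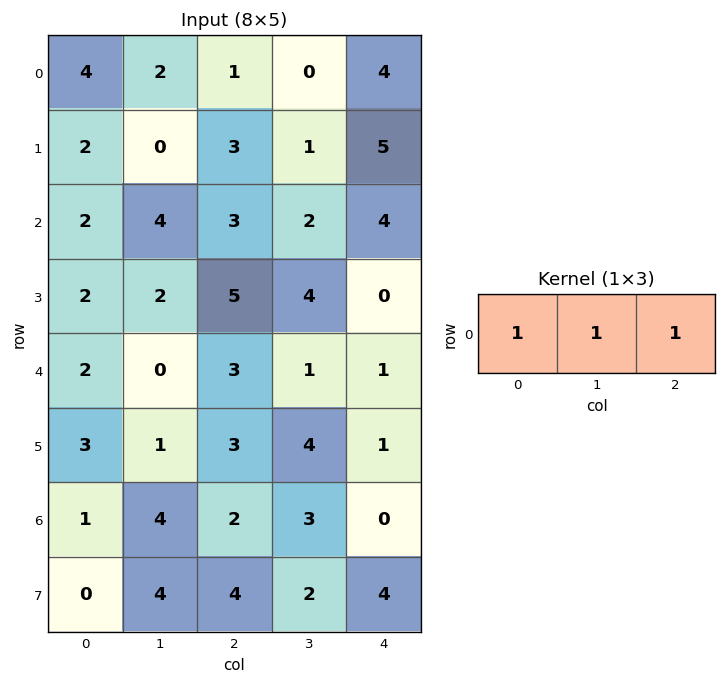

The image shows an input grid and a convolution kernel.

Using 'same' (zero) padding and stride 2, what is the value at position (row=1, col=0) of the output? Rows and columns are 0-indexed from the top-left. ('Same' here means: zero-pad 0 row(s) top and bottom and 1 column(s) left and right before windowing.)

The receptive field on the zero-padded input at this output position is [0 2 4]. Elementwise product with the kernel and sum: 0·1 + 2·1 + 4·1.

6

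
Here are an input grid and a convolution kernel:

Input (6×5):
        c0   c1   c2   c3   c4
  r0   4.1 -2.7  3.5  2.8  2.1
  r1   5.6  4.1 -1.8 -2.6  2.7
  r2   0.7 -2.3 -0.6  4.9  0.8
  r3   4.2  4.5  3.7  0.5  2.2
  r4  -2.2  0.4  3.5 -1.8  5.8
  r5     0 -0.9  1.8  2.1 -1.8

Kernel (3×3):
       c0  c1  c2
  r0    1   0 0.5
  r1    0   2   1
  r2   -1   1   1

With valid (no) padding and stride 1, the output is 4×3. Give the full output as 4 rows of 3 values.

8.65 -0.9 8.35
3.5 6.2 9.15
19.2 9.35 3.5
11.25 14.75 5.5

Output[0,0]: The receptive field on the input at this output position is [4.1 -2.7 3.5 / 5.6 4.1 -1.8 / 0.7 -2.3 -0.6]. Elementwise product with the kernel and sum: 4.1·1 + 3.5·0.5 + 4.1·2 + -1.8·1 + 0.7·-1 + -2.3·1 + -0.6·1.
Output[0,1]: The receptive field on the input at this output position is [-2.7 3.5 2.8 / 4.1 -1.8 -2.6 / -2.3 -0.6 4.9]. Elementwise product with the kernel and sum: -2.7·1 + 2.8·0.5 + -1.8·2 + -2.6·1 + -2.3·-1 + -0.6·1 + 4.9·1.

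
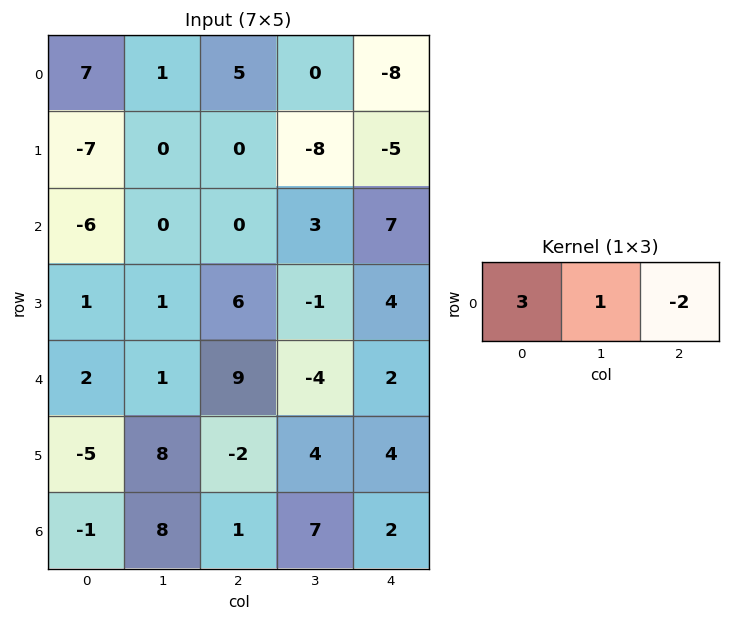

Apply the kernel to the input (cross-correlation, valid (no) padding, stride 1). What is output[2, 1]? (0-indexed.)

The receptive field on the input at this output position is [0 0 3]. Elementwise product with the kernel and sum: 0·3 + 0·1 + 3·-2.

-6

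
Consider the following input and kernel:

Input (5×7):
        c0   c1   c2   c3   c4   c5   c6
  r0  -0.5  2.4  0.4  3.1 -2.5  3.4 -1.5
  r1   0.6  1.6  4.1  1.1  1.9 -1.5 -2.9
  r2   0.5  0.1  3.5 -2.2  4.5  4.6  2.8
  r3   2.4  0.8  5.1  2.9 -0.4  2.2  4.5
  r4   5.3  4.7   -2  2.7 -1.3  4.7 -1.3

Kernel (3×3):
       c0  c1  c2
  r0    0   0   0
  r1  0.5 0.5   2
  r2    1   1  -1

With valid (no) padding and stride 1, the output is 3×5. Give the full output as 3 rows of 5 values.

Output[0,0]: The receptive field on the input at this output position is [-0.5 2.4 0.4 / 0.6 1.6 4.1 / 0.5 0.1 3.5]. Elementwise product with the kernel and sum: 0.6·0.5 + 1.6·0.5 + 4.1·2 + 0.5·1 + 0.1·1 + 3.5·-1.

6.4 10.85 3.2 -3.8 0.7
5.4 0.4 18.05 10.65 7.45
23.8 8.75 5.2 2.35 14.6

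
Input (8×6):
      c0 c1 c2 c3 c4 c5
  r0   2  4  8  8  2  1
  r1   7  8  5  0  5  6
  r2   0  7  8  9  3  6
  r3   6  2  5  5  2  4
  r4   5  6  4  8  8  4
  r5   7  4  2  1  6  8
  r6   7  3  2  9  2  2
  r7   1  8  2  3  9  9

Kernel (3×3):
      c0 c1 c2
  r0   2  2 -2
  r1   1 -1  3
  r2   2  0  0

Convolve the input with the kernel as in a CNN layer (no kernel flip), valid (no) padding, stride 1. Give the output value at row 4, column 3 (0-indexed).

61

The receptive field on the input at this output position is [8 8 4 / 1 6 8 / 9 2 2]. Elementwise product with the kernel and sum: 8·2 + 8·2 + 4·-2 + 1·1 + 6·-1 + 8·3 + 9·2.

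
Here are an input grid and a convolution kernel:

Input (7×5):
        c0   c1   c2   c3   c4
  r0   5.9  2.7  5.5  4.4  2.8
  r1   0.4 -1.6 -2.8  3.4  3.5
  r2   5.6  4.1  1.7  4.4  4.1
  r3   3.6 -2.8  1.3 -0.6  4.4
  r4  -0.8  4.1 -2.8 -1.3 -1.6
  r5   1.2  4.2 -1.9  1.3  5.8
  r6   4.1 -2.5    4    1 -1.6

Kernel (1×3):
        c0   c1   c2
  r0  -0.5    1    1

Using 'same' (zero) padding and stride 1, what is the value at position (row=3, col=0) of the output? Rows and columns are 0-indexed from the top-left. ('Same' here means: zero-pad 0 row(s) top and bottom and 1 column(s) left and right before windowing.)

The receptive field on the zero-padded input at this output position is [0 3.6 -2.8]. Elementwise product with the kernel and sum: 0·-0.5 + 3.6·1 + -2.8·1.

0.8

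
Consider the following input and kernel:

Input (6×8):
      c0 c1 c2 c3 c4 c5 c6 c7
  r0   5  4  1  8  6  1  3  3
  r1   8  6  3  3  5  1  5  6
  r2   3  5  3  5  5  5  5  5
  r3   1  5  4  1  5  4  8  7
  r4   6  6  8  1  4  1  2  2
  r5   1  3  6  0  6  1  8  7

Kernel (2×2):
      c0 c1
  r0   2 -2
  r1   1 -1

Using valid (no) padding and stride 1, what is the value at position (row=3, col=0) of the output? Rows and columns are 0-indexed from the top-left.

The receptive field on the input at this output position is [1 5 / 6 6]. Elementwise product with the kernel and sum: 1·2 + 5·-2 + 6·1 + 6·-1.

-8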